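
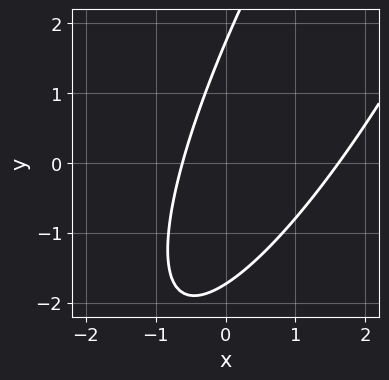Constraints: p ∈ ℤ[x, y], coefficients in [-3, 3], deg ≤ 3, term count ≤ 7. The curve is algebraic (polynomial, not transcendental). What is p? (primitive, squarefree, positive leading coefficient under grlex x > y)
1. Degree: a generic line meets the curve in up to 2 points, so deg p = 2.
2. Matching integer coefficients to the picture gives p.

3*x^2 - 3*x*y + y^2 - 3*x - 3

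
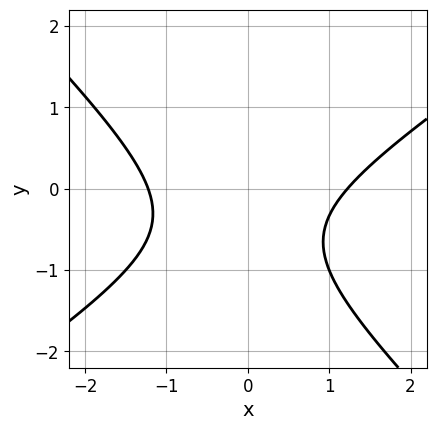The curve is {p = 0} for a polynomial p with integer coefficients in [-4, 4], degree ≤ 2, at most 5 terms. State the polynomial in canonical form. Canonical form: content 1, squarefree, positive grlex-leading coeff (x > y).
First, degree: no degree-1 curve has this shape, so deg p = 2.
Then, observable constraints: it misses every integer gridline on the y-axis.
Finally, matching integer coefficients to the picture gives p.

2*x^2 - x*y - 3*y^2 - 3*y - 3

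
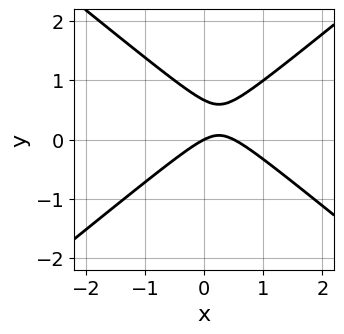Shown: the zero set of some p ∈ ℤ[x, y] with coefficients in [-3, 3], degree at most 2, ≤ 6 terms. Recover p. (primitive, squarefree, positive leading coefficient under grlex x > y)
2*x^2 - 3*y^2 - x + 2*y

(a) Degree: no degree-1 curve has this shape, so deg p = 2.
(b) Observable constraints: it crosses the y-axis at the gridline y = 0; one x-axis crossing is at x = 0.
(c) Together with the visible shape, these determine p as stated.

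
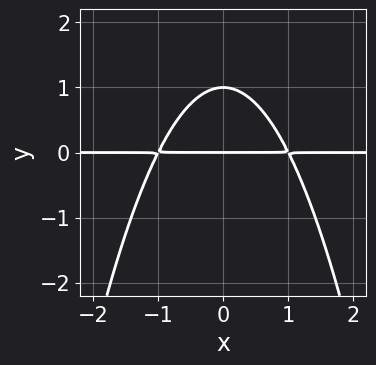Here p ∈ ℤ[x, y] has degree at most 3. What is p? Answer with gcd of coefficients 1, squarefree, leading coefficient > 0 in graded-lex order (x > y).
x^2*y + y^2 - y

1. deg p = 3. The shape is more complex than any degree-2 curve.
2. Symmetries: it's symmetric under x → −x, forcing even powers of x.
3. From the axis intercepts and sections: the y-axis gridline crossings are at y ∈ {0, 1}; every point of the x-axis in the box is on the curve.
4. Fitting integer coefficients to these (and the overall shape) gives p.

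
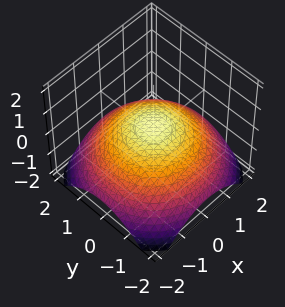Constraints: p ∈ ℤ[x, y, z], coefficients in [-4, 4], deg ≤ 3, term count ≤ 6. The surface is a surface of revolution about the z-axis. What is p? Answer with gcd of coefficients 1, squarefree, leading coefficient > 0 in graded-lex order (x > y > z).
The degree is 2 — the shape is more complex than any degree-1 surface.
By symmetry, the z-axis is an axis of rotation, so x and y enter only as x² + y².
Against the integer gridlines: among the integer gridlines, it crosses the x-axis at x ∈ {-1, 1}; a circular section at z = 0 has radius exactly 1; among the integer gridlines, it crosses the y-axis at y ∈ {-1, 1}.
Matching integer coefficients to the picture gives p.

x^2 + y^2 + 3*z - 1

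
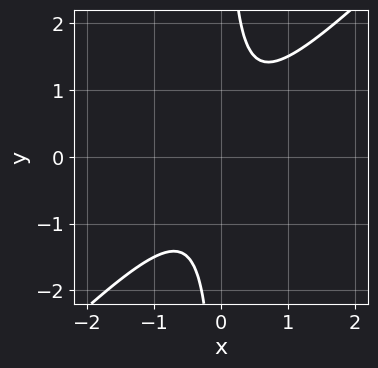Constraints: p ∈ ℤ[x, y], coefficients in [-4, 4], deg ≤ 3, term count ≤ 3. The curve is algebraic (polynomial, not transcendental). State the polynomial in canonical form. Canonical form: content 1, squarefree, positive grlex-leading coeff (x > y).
1. The degree is 2 — no degree-1 curve has this shape.
2. From the visible intercepts: the curve avoids every integer x-axis point in the box; the curve avoids every integer y-axis point in the box.
3. Putting this together gives p.

2*x^2 - 2*x*y + 1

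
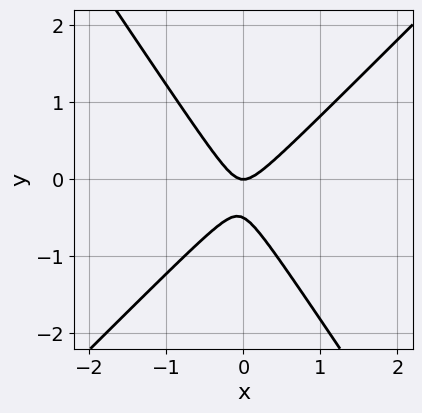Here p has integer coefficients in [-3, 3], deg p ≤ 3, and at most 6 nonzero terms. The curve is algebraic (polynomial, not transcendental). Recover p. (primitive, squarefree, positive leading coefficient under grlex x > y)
First, deg p = 2. A generic line meets the curve in up to 2 points.
Then, checking where it meets the axes: one y-axis crossing is at y = 0; it meets the x-axis at x = 0 (among the integer gridlines).
Finally, these observations pin down the coefficients.

3*x^2 - x*y - 2*y^2 - y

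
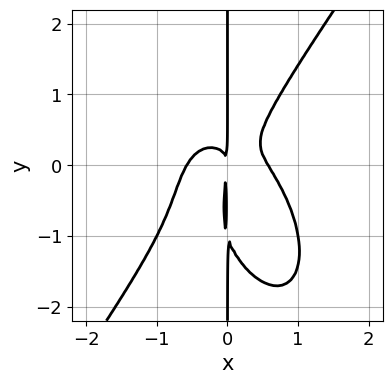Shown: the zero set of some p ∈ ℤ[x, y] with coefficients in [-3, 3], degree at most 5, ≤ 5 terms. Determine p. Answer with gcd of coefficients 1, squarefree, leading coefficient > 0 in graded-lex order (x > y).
The degree is 4 — a generic line meets the curve in up to 4 points.
Checking where it meets the axes: every point of the y-axis in the box is on the curve.
Solving for integer coefficients yields p as stated.

3*x^4 - x*y^3 + 2*x^2*y - x*y^2 - x^2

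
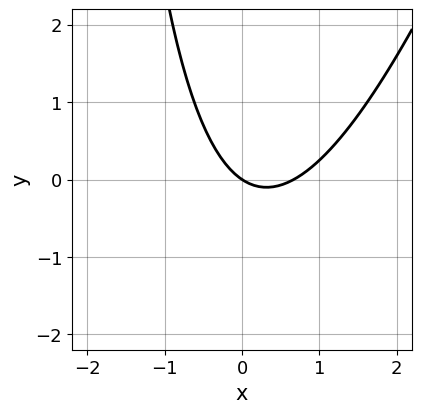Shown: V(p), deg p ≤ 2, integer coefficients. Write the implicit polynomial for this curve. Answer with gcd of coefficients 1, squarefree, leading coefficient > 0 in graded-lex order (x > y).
1. Degree: a generic line meets the curve in up to 2 points, so deg p = 2.
2. Observable constraints: it meets the y-axis at y = 0 (among the integer gridlines); it crosses the x-axis at the gridline x = 0.
3. Fitting integer coefficients to these (and the overall shape) gives p.

3*x^2 - x*y - 2*x - 3*y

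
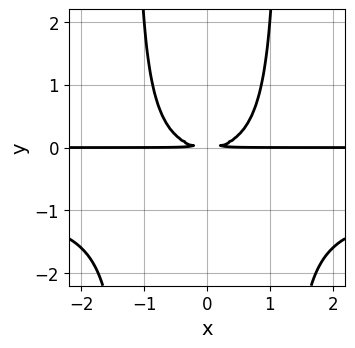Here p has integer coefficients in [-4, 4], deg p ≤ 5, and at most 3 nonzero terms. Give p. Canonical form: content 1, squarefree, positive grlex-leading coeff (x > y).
First, the degree is 4 — the shape is more complex than any degree-3 curve.
Then, symmetries: the x ↦ −x reflection is a symmetry, so x appears only in even powers.
Then, from the axis intercepts and sections: the visible x-axis segment lies entirely on the curve.
Finally, the integer polynomial consistent with all of this is the stated p.

2*x^2*y^2 + 2*x^2*y - 3*y^2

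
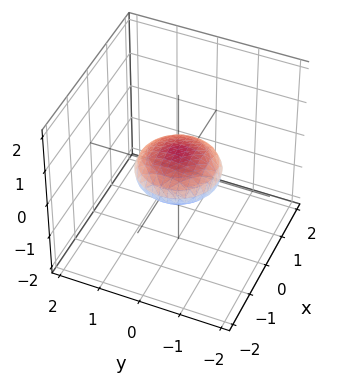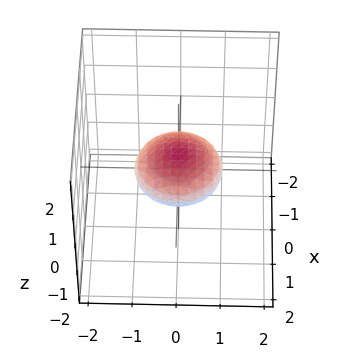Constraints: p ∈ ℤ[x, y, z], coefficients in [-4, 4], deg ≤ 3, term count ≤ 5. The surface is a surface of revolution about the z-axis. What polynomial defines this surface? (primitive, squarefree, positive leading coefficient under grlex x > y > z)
(a) Degree: a generic line meets the surface in up to 2 points, so deg p = 2.
(b) Symmetries: rotational symmetry about the z-axis ⇒ p depends on x, y only through x² + y².
(c) Observable constraints: among the integer gridlines, it crosses the y-axis at y ∈ {-1, 1}; a circular section at z = 0 has radius exactly 1; among the integer gridlines, it crosses the x-axis at x ∈ {-1, 1}.
(d) Solving for integer coefficients yields p as stated.

x^2 + y^2 + 3*z^2 - 1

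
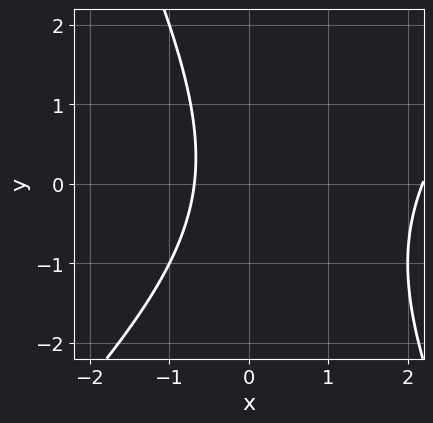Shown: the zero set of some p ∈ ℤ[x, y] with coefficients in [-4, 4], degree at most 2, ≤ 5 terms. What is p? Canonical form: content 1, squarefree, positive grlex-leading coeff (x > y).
The degree is 2 — the shape is more complex than any degree-1 curve.
Checking where it meets the axes: the curve avoids every integer y-axis point in the box.
These observations pin down the coefficients.

2*x^2 - x*y - y^2 - 3*x - 3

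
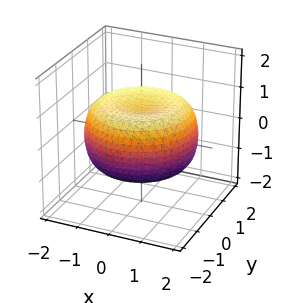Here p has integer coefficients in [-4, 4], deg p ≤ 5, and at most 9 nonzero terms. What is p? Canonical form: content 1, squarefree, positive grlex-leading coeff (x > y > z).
The degree is 4 — a generic line meets the surface in up to 4 points.
Symmetry: the z-axis is an axis of rotation, so x and y enter only as x² + y².
From the visible intercepts: a circular section at z = -1 has radius exactly 1.
Solving for integer coefficients yields p as stated.

x^4 + 2*x^2*y^2 + y^4 - 2*x^2 - 2*y^2 + 3*z^2 - 2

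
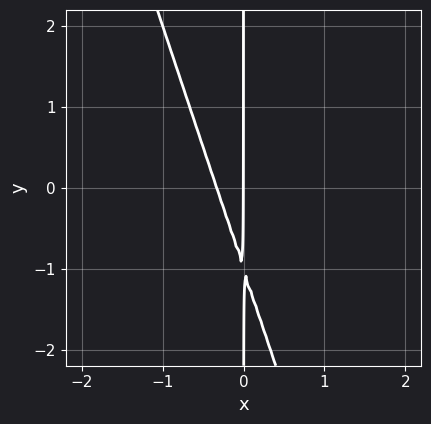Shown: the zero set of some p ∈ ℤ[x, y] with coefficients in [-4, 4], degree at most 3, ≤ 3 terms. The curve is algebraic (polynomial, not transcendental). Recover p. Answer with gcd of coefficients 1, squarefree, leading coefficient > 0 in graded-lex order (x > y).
(a) Degree: a generic line meets the curve in up to 2 points, so deg p = 2.
(b) Against the integer gridlines: every point of the y-axis in the box is on the curve; it meets the x-axis at x = 0 (among the integer gridlines).
(c) Together with the visible shape, these determine p as stated.

3*x^2 + x*y + x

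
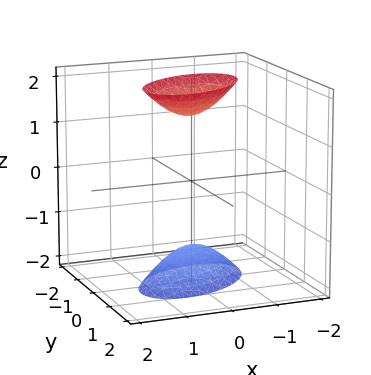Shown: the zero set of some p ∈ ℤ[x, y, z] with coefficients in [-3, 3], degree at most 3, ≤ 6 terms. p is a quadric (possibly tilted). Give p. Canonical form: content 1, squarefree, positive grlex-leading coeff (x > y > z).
First, I count 2 distinct pieces. They look like related sheets of one shape, so recover p as a whole.
Then, the degree is 2 — no degree-1 surface has this shape.
Next, from the axis intercepts and sections: the surface avoids every integer x-axis point in the box; no y-intercept at any integer in the box.
Finally, fitting integer coefficients to these (and the overall shape) gives p.

2*x^2 - 2*x*y + 3*y^2 - z^2 + 2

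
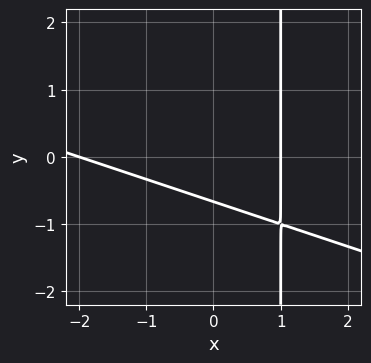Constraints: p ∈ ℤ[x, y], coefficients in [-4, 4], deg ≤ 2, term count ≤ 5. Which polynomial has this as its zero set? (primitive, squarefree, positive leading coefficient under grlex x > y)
x^2 + 3*x*y + x - 3*y - 2

1. Degree: the shape is more complex than any degree-1 curve, so deg p = 2.
2. Reading off the gridlines: among the integer gridlines, it crosses the x-axis at x ∈ {-2, 1}.
3. Putting this together gives p.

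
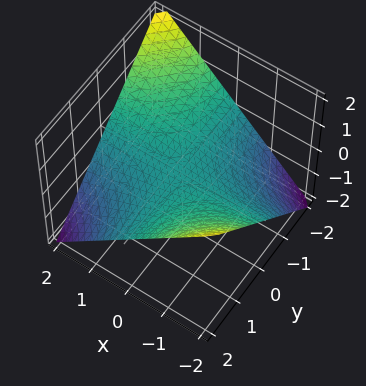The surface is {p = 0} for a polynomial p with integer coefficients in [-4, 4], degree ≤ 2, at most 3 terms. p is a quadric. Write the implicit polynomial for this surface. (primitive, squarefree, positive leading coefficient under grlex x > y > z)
x*y + 2*z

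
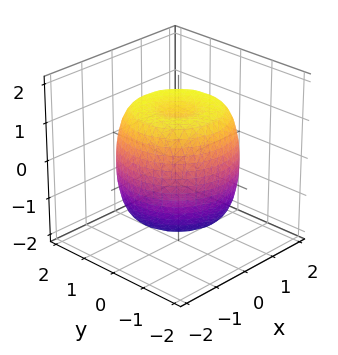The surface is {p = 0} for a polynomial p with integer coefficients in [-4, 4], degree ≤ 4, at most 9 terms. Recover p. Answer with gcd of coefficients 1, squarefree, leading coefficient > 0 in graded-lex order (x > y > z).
2*x^4 + 4*x^2*y^2 + 2*y^4 - 3*x^2 - 3*y^2 + 2*z^2 - 3

First, degree: the shape is more complex than any degree-3 surface, so deg p = 4.
Then, by symmetry, the surface is invariant under rotation about z: p = q(x² + y², z).
Next, reading off the gridlines: a circular section at z = 1 has radius between 1 and 2.
Finally, matching integer coefficients to the picture gives p.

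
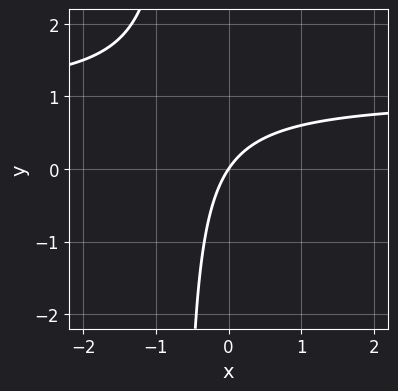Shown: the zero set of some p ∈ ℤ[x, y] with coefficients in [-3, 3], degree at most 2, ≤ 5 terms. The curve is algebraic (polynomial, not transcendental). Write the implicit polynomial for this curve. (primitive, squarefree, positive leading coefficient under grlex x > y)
The degree is 2 — no degree-1 curve has this shape.
Checking where it meets the axes: it crosses the x-axis at the gridline x = 0; it crosses the y-axis at the gridline y = 0.
The integer polynomial consistent with all of this is the stated p.

3*x*y - 3*x + 2*y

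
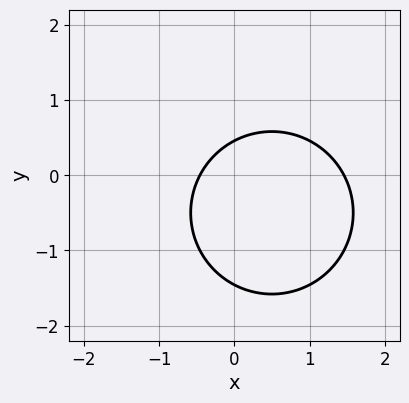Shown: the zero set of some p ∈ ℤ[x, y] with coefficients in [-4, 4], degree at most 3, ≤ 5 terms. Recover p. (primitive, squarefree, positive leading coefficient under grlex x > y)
1. deg p = 2.
2. Matching integer coefficients to the picture gives p.

3*x^2 + 3*y^2 - 3*x + 3*y - 2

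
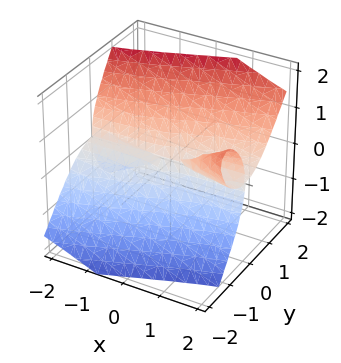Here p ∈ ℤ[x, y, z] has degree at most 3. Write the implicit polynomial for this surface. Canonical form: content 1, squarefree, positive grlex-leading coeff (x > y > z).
3*x*y*z - 3*y^3 + 2*z^3

First, there are 3 components. They look like related sheets of one shape, so recover p as a whole.
Next, deg p = 3. No degree-2 surface has this shape.
Then, checking where it meets the axes: it crosses the z-axis at the gridline z = 0; one y-axis crossing is at y = 0; the visible x-axis segment lies entirely on the surface.
Finally, solving for integer coefficients yields p as stated.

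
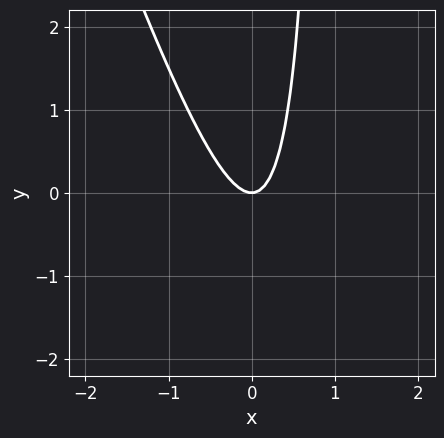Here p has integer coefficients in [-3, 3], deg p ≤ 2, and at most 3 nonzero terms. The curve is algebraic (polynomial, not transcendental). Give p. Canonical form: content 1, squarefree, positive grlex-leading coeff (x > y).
Degree: a generic line meets the curve in up to 2 points, so deg p = 2.
From the visible intercepts: it meets the y-axis at y = 0 (among the integer gridlines); one x-axis crossing is at x = 0.
Together with the visible shape, these determine p as stated.

3*x^2 + x*y - y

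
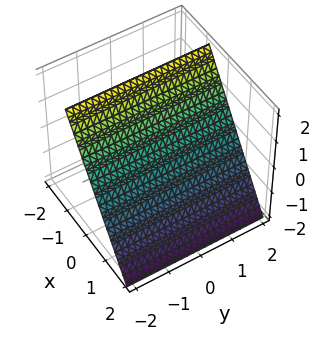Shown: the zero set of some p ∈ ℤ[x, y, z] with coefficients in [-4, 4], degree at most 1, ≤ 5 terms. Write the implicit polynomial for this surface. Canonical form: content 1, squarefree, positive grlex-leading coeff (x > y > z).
1. The degree is 1 — every cross-section is a straight line — this is a plane.
2. Against the integer gridlines: it misses every integer gridline on the y-axis; it crosses the z-axis at the gridline z = 1.
3. Matching integer coefficients to the picture gives p.

3*x + 2*z - 2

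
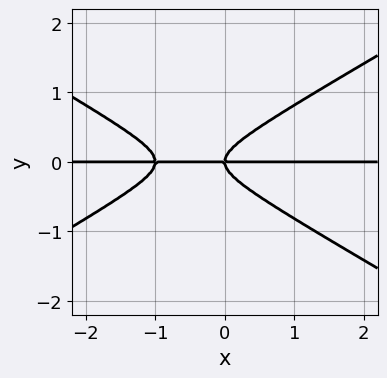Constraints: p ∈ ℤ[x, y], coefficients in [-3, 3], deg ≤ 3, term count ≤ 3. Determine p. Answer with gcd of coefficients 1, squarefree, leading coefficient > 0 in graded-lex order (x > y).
x^2*y - 3*y^3 + x*y

The degree is 3 — the shape is more complex than any degree-2 curve.
Against the integer gridlines: one y-axis crossing is at y = 0; the visible x-axis segment lies entirely on the curve.
Fitting integer coefficients to these (and the overall shape) gives p.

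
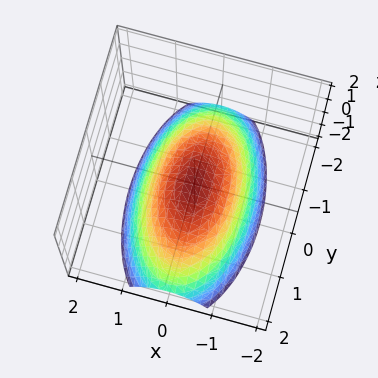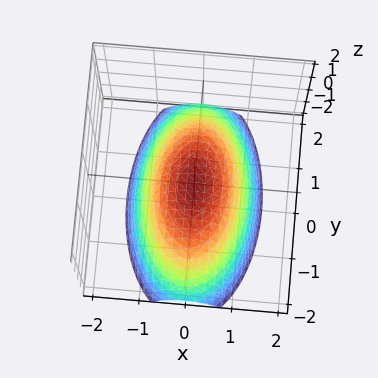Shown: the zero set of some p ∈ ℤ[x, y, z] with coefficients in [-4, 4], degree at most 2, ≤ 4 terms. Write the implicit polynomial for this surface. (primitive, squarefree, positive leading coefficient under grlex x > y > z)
3*x^2 + y^2 + 3*z

(a) Degree: a single bowl opening along one axis; a quadric, so deg p = 2.
(b) Symmetries: mirror symmetry x ↦ −x ⇒ only even powers of x; it's symmetric under y → −y, forcing even powers of y.
(c) Against the integer gridlines: it crosses the y-axis at the gridline y = 0; one z-axis crossing is at z = 0.
(d) These observations pin down the coefficients.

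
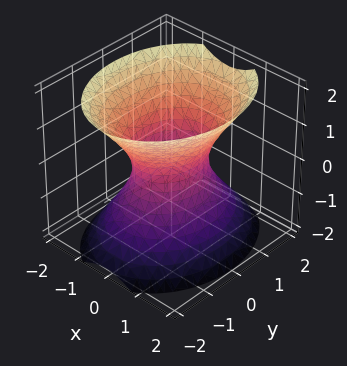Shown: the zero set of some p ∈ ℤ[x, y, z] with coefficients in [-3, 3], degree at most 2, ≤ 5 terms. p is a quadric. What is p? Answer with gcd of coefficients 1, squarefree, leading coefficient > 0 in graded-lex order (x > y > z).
1. deg p = 2. One connected sheet with a waist; a quadric.
2. Symmetries: it's symmetric under x → −x, forcing even powers of x; mirror symmetry y ↦ −y ⇒ only even powers of y; mirror symmetry z ↦ −z ⇒ only even powers of z.
3. Observable constraints: among the integer gridlines, it crosses the y-axis at y ∈ {-1, 1}; the surface avoids every integer z-axis point in the box.
4. Solving for integer coefficients yields p as stated.

3*x^2 + 2*y^2 - 2*z^2 - 2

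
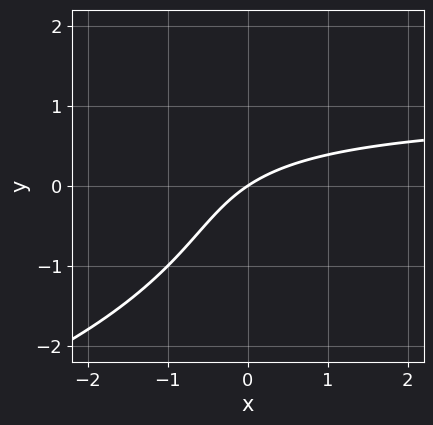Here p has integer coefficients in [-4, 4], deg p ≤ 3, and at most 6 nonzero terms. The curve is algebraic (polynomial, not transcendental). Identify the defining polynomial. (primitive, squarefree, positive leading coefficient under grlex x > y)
y^3 + 2*x*y - 2*x + 3*y

1. deg p = 3.
2. From the axis intercepts and sections: it meets the x-axis at x = 0 (among the integer gridlines); one y-axis crossing is at y = 0.
3. Fitting integer coefficients to these (and the overall shape) gives p.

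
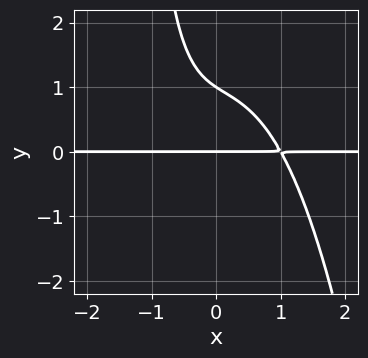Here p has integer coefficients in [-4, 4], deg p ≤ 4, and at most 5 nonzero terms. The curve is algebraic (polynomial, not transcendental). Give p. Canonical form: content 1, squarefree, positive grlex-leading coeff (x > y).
Degree: the shape is more complex than any degree-3 curve, so deg p = 4.
Observable constraints: the visible x-axis segment lies entirely on the curve; the y-axis gridline crossings are at y ∈ {0, 1}.
These observations pin down the coefficients.

3*x^3*y + 2*x*y^2 + 3*y^2 - 3*y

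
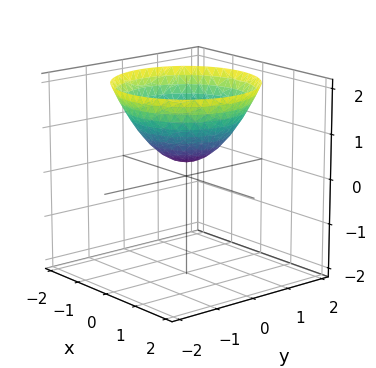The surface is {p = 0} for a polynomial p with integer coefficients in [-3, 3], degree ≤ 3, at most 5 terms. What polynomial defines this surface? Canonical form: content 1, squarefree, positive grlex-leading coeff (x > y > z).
(a) Degree: no degree-1 surface has this shape, so deg p = 2.
(b) By symmetry, the z-axis is an axis of rotation, so x and y enter only as x² + y².
(c) Observable constraints: a circular section at z = 1 has radius exactly 1; the surface avoids every integer y-axis point in the box.
(d) These observations pin down the coefficients.

2*x^2 + 2*y^2 - 3*z + 1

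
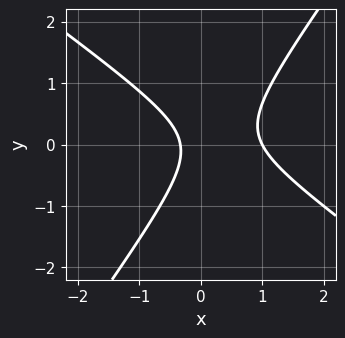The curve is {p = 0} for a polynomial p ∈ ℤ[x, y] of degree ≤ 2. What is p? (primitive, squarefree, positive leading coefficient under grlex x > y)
Degree: a generic line meets the curve in up to 2 points, so deg p = 2.
From the axis intercepts and sections: it misses every integer gridline on the y-axis; it crosses the x-axis at the gridline x = 1.
The integer polynomial consistent with all of this is the stated p.

3*x^2 + 2*x*y - 3*y^2 - 2*x - 1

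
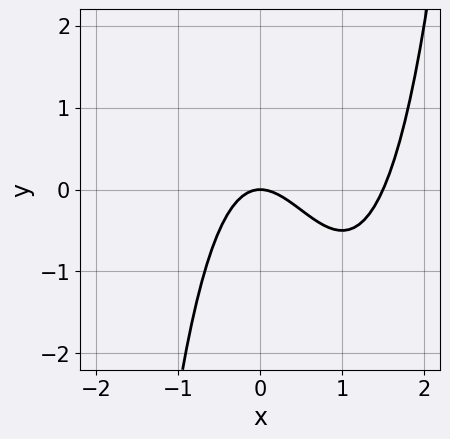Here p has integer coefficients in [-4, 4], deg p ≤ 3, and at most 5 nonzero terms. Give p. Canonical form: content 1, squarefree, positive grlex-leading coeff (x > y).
2*x^3 - 3*x^2 - 2*y

(a) Degree: a generic line meets the curve in up to 3 points, so deg p = 3.
(b) From the axis intercepts and sections: it crosses the y-axis at the gridline y = 0; it crosses the x-axis at the gridline x = 0.
(c) Putting this together gives p.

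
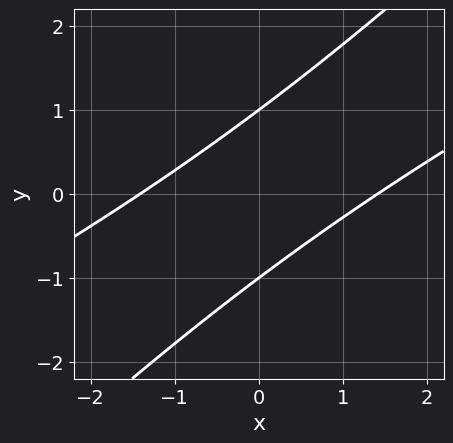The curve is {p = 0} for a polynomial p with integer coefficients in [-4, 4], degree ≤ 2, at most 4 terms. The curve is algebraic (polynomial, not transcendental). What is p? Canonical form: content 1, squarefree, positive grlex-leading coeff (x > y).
(a) The degree is 2 — a generic line meets the curve in up to 2 points.
(b) Checking where it meets the axes: the y-axis gridline crossings are at y ∈ {-1, 1}.
(c) Together with the visible shape, these determine p as stated.

x^2 - 3*x*y + 2*y^2 - 2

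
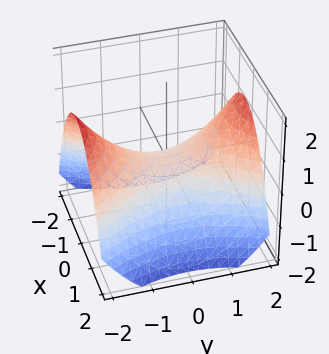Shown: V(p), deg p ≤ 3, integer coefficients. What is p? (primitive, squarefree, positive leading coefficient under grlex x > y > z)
(a) Degree: a saddle surface; a quadric, so deg p = 2.
(b) Symmetries: it's symmetric under y → −y, forcing even powers of y; it's symmetric under x → −x, forcing even powers of x.
(c) Observable constraints: one z-axis crossing is at z = 0; one x-axis crossing is at x = 0.
(d) Assembling these constraints gives the stated polynomial.

2*x^2 - y^2 + 3*z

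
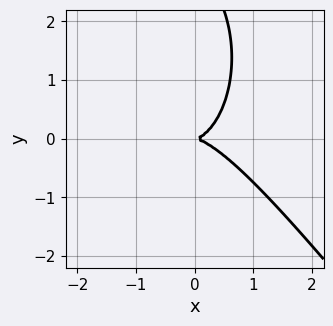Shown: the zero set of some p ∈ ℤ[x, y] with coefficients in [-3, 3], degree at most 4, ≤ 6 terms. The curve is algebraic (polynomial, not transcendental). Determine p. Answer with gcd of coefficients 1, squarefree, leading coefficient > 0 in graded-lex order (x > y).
First, deg p = 3.
Next, reading off the gridlines: it meets the x-axis at x = 0 (among the integer gridlines); it crosses the y-axis at the gridline y = 0.
Finally, putting this together gives p.

3*x^3 + 2*x^2*y + x*y^2 + y^3 - 3*y^2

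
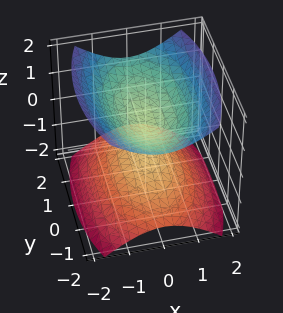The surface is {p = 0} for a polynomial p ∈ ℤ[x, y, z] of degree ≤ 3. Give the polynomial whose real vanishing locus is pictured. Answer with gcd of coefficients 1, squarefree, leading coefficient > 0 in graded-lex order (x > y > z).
3*x^2 + y^2 - 3*z^2 + 1

First, the picture has 2 separate pieces. Treating them together as one polynomial.
Next, the degree is 2 — two separate bowl-shaped sheets opening away from each other; a quadric.
Then, symmetries: mirror symmetry y ↦ −y ⇒ only even powers of y; mirror symmetry x ↦ −x ⇒ only even powers of x; it's symmetric under z → −z, forcing even powers of z.
Next, from the visible intercepts: the surface avoids every integer y-axis point in the box; no x-intercept at any integer in the box.
Finally, together with the visible shape, these determine p as stated.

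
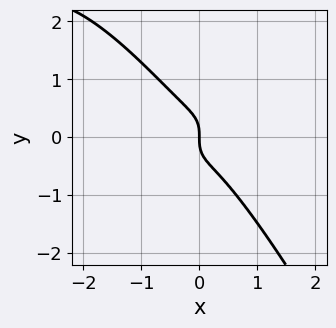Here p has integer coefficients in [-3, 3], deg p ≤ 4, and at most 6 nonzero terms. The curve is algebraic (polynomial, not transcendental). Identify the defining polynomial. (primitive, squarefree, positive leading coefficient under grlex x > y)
(a) The degree is 4 — the shape is more complex than any degree-3 curve.
(b) Against the integer gridlines: one x-axis crossing is at x = 0; it crosses the y-axis at the gridline y = 0.
(c) Together with the visible shape, these determine p as stated.

x^4 + 3*x^3 - x^2*y + 2*y^3 + x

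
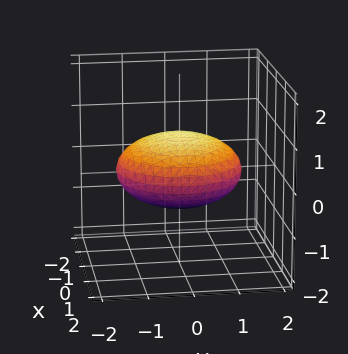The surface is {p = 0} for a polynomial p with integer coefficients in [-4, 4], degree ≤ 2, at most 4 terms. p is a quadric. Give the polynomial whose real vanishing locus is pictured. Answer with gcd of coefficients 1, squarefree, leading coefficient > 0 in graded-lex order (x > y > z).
Degree: a closed, bounded, convex surface; a quadric, so deg p = 2.
Symmetry: the surface is invariant under rotation about z: p = q(x² + y², z); it's symmetric under z → −z, forcing even powers of z.
From the visible intercepts: a circular section at z = 0 has radius between 1 and 2.
Matching integer coefficients to the picture gives p.

x^2 + y^2 + 3*z^2 - 2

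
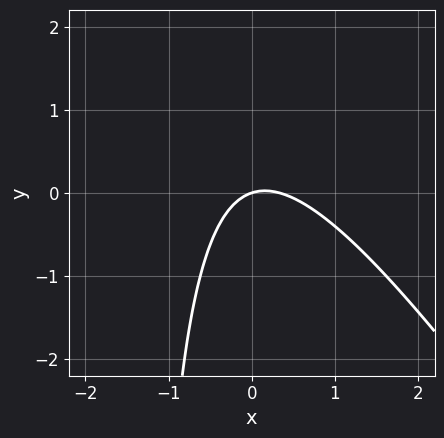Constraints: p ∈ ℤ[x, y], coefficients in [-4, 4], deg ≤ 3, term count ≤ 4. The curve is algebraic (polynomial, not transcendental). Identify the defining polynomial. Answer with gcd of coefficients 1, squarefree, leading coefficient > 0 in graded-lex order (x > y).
3*x^2 + 2*x*y - x + 3*y

(a) deg p = 2.
(b) Against the integer gridlines: one y-axis crossing is at y = 0; one x-axis crossing is at x = 0.
(c) These observations pin down the coefficients.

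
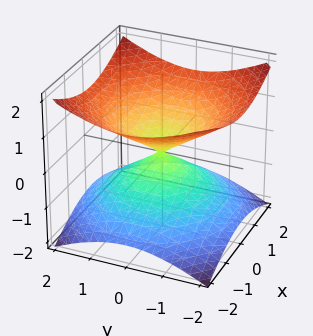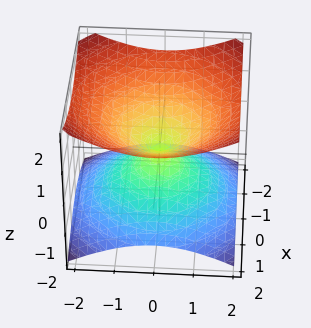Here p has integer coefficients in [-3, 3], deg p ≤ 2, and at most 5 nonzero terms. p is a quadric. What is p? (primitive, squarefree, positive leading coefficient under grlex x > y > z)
1. deg p = 2.
2. Symmetries: mirror symmetry z ↦ −z ⇒ only even powers of z; rotational symmetry about the z-axis ⇒ p depends on x, y only through x² + y².
3. Observable constraints: a circular section at z = 1 has radius between 1 and 2; one y-axis crossing is at y = 0; one z-axis crossing is at z = 0.
4. Together with the visible shape, these determine p as stated.

x^2 + y^2 - 2*z^2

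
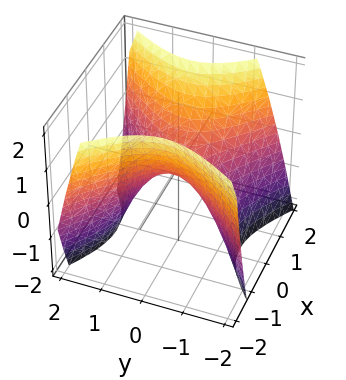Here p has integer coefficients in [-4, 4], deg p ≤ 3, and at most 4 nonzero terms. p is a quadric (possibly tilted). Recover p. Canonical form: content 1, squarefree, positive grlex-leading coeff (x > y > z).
First, deg p = 2. A generic line meets the surface in up to 2 points.
Next, reading off the gridlines: one z-axis crossing is at z = 0; one y-axis crossing is at y = 0; it crosses the x-axis at the gridline x = 0.
Finally, matching integer coefficients to the picture gives p.

3*x^2 + x*y - 3*y^2 - 3*z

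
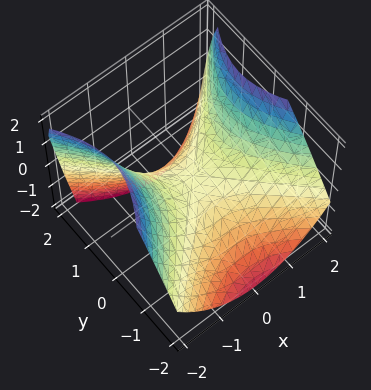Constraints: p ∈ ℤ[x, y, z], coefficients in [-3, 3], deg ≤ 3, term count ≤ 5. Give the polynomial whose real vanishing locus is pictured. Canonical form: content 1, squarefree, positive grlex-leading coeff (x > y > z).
First, the degree is 2 — the shape is more complex than any degree-1 surface.
Next, observable constraints: one z-axis crossing is at z = 0; it meets the y-axis at y = 0 (among the integer gridlines); one x-axis crossing is at x = 0.
Finally, putting this together gives p.

2*x^2 - 2*y^2 + y*z - 3*z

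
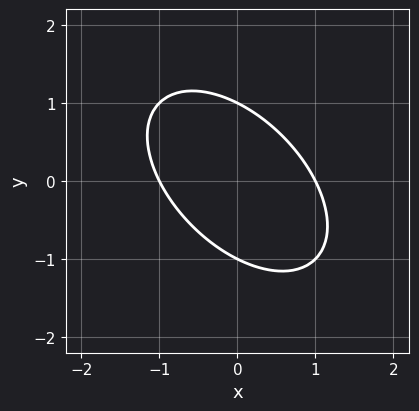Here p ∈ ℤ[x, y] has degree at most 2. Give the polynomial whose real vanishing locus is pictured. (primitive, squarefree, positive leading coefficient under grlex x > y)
The degree is 2 — no degree-1 curve has this shape.
Against the integer gridlines: among the integer gridlines, it crosses the y-axis at y ∈ {-1, 1}; the x-axis gridline crossings are at x ∈ {-1, 1}.
Matching integer coefficients to the picture gives p.

x^2 + x*y + y^2 - 1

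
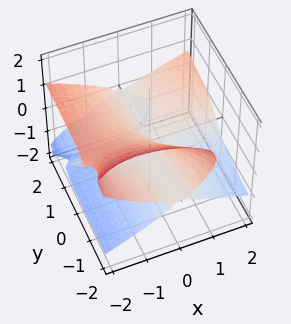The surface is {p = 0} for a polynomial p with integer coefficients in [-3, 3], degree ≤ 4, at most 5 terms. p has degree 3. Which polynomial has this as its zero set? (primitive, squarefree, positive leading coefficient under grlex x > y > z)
1. Degree: a generic line meets the surface in up to 3 points, so deg p = 3.
2. Reading off the gridlines: one z-axis crossing is at z = 0; the visible y-axis segment lies entirely on the surface.
3. The integer polynomial consistent with all of this is the stated p.

x^2*y - 3*y*z^2 - 3*z^3 - 2*x*z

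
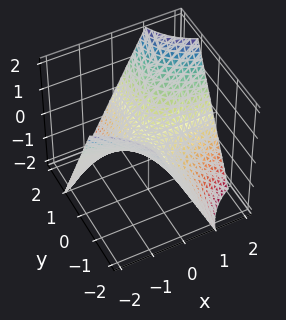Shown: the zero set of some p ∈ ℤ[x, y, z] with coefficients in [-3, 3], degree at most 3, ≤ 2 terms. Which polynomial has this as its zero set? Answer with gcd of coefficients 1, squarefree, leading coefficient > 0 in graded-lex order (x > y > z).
x*y - z

(a) The degree is 2 — a saddle surface; a quadric.
(b) From the axis intercepts and sections: every point of the y-axis in the box is on the surface; every point of the x-axis in the box is on the surface; one z-axis crossing is at z = 0.
(c) Assembling these constraints gives the stated polynomial.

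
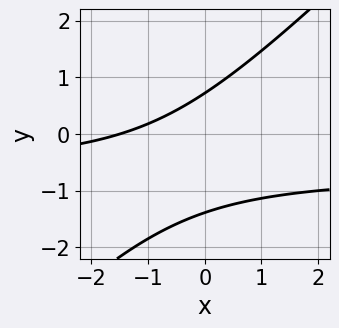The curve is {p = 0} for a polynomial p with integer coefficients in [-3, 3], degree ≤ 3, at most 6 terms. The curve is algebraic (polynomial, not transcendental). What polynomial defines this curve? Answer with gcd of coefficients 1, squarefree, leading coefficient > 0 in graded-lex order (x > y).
1. deg p = 2.
2. Matching integer coefficients to the picture gives p.

3*x*y - 3*y^2 + 2*x - 2*y + 3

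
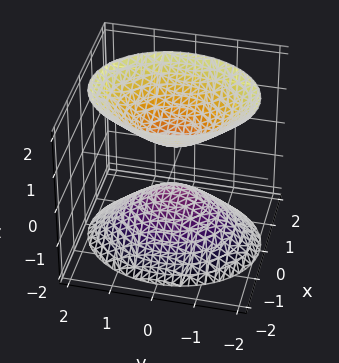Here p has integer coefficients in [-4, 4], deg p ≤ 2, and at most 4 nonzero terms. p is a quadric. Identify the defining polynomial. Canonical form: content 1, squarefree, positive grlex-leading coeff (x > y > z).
3*x^2 + 2*y^2 - 2*z^2 + 1

The picture has 2 separate pieces.
Degree: two sheets facing apart; a quadric, so deg p = 2.
Symmetries: the y ↦ −y reflection is a symmetry, so y appears only in even powers; it's symmetric under z → −z, forcing even powers of z; it's symmetric under x → −x, forcing even powers of x.
Reading off the gridlines: the surface avoids every integer x-axis point in the box; it misses every integer gridline on the y-axis.
Fitting integer coefficients to these (and the overall shape) gives p.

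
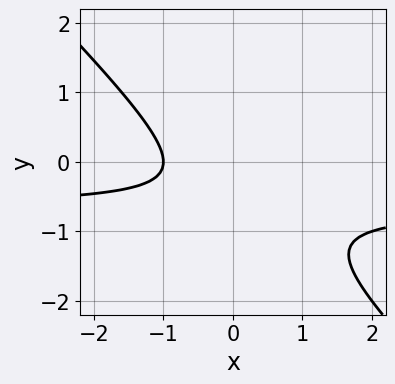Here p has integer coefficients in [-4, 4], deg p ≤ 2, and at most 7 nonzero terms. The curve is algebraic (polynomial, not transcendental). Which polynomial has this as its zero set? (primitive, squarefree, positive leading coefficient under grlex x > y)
3*x*y + 3*y^2 + 2*x + 3*y + 2

1. deg p = 2. No degree-1 curve has this shape.
2. Checking where it meets the axes: it crosses the x-axis at the gridline x = -1; the curve avoids every integer y-axis point in the box.
3. Together with the visible shape, these determine p as stated.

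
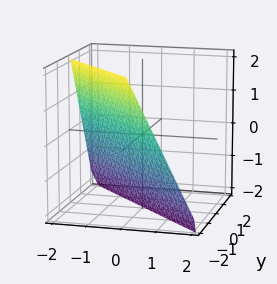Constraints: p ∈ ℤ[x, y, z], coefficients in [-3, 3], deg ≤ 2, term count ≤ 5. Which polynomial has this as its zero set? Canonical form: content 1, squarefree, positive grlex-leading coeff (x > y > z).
2*x + 2*y + z + 2

1. The degree is 1 — every cross-section is a straight line — this is a plane.
2. Reading off the gridlines: it crosses the x-axis at the gridline x = -1; it crosses the y-axis at the gridline y = -1; it meets the z-axis at z = -2 (among the integer gridlines).
3. Putting this together gives p.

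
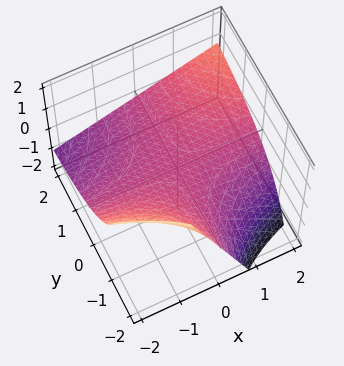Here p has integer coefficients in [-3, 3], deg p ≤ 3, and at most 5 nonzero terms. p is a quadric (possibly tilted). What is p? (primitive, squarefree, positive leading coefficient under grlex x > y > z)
x*y - y*z - 3*z

First, deg p = 2. No degree-1 surface has this shape.
Next, observable constraints: the visible y-axis segment lies entirely on the surface; the visible x-axis segment lies entirely on the surface; it crosses the z-axis at the gridline z = 0.
Finally, fitting integer coefficients to these (and the overall shape) gives p.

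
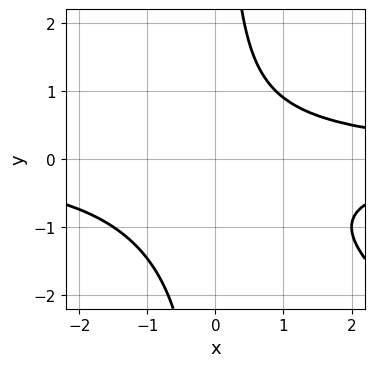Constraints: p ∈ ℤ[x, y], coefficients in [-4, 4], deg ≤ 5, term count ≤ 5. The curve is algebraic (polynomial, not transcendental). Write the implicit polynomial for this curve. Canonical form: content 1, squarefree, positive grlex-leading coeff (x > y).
Degree: the shape is more complex than any degree-3 curve, so deg p = 4.
Checking where it meets the axes: it misses every integer gridline on the y-axis; the curve avoids every integer x-axis point in the box.
Assembling these constraints gives the stated polynomial.

2*x^2*y^2 + 3*x*y^3 + 2*x*y^2 - 3*y^2 - 3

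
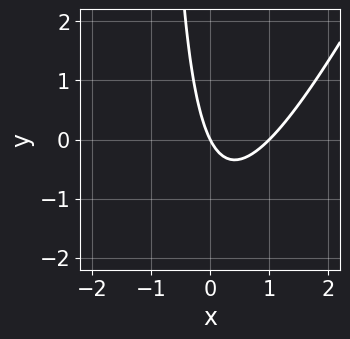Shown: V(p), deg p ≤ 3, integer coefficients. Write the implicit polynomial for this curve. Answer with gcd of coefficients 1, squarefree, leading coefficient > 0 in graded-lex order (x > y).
2*x^2 - x*y - 2*x - y

1. The degree is 2 — a generic line meets the curve in up to 2 points.
2. Reading off the gridlines: it crosses the y-axis at the gridline y = 0; the x-axis gridline crossings are at x ∈ {0, 1}.
3. Assembling these constraints gives the stated polynomial.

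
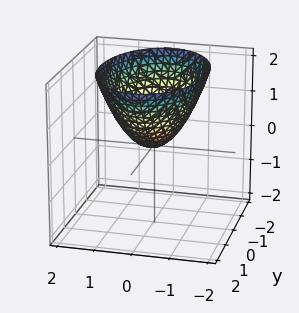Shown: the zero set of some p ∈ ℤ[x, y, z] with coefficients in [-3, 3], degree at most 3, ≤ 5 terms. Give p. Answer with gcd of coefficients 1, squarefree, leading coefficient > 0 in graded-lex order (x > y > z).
2*x^2 + y^2 - 2*z

First, deg p = 2. A paraboloid; a quadric.
Then, symmetries: the y ↦ −y reflection is a symmetry, so y appears only in even powers; it's symmetric under x → −x, forcing even powers of x.
Next, checking where it meets the axes: one z-axis crossing is at z = 0; it crosses the x-axis at the gridline x = 0; one y-axis crossing is at y = 0.
Finally, the integer polynomial consistent with all of this is the stated p.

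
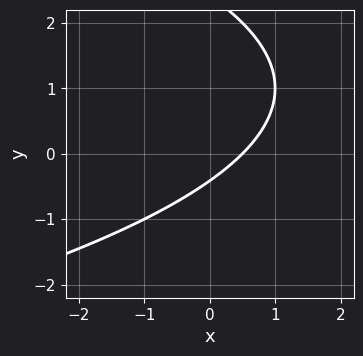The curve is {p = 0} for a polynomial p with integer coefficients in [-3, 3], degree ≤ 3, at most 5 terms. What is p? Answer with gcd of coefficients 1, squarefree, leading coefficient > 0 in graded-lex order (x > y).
(a) The degree is 2 — the shape is more complex than any degree-1 curve.
(b) Matching integer coefficients to the picture gives p.

y^2 + 2*x - 2*y - 1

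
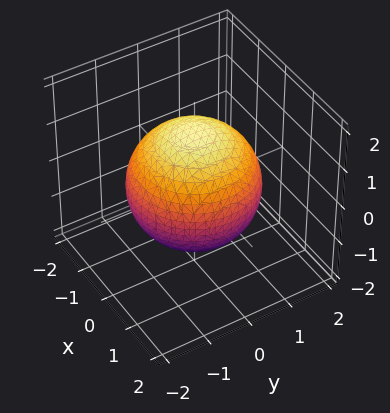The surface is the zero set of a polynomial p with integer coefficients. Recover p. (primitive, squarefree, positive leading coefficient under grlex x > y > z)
(a) The degree is 2 — a generic line meets the surface in up to 2 points.
(b) By symmetry, the surface is invariant under rotation about z: p = q(x² + y², z).
(c) Against the integer gridlines: a circular section at z = 1 has radius exactly 1.
(d) Matching integer coefficients to the picture gives p.

x^2 + y^2 + z^2 - 2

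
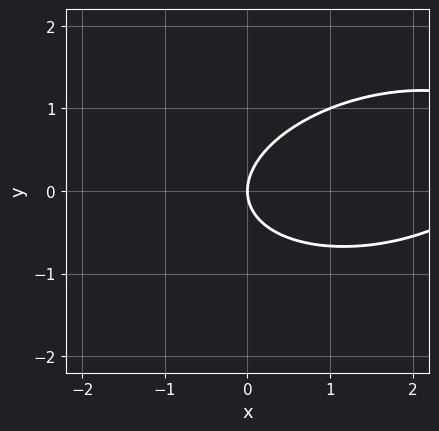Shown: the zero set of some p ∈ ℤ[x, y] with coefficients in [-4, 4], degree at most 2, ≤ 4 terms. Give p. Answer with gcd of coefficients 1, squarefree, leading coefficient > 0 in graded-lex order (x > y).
(a) The degree is 2 — the shape is more complex than any degree-1 curve.
(b) Reading off the gridlines: it crosses the y-axis at the gridline y = 0; one x-axis crossing is at x = 0.
(c) These observations pin down the coefficients.

x^2 - x*y + 3*y^2 - 3*x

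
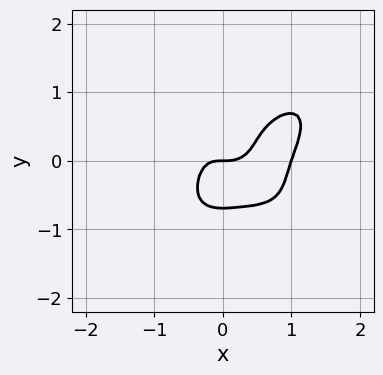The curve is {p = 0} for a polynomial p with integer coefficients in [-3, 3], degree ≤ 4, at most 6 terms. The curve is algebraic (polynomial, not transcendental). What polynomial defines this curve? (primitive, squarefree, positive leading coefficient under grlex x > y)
1. deg p = 4. No degree-3 curve has this shape.
2. Observable constraints: among the integer gridlines, it crosses the x-axis at x ∈ {0, 1}; it crosses the y-axis at the gridline y = 0.
3. The integer polynomial consistent with all of this is the stated p.

3*x^4 + 3*y^4 - 3*x^3 - 2*x^2*y + y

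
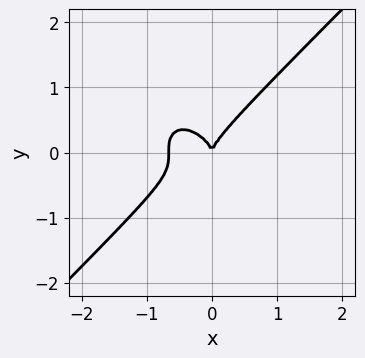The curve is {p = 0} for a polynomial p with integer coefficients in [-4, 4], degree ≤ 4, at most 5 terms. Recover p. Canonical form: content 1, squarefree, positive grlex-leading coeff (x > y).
3*x^3 - 3*y^3 + 2*x^2

deg p = 3. The shape is more complex than any degree-2 curve.
Checking where it meets the axes: one x-axis crossing is at x = 0; one y-axis crossing is at y = 0.
Matching integer coefficients to the picture gives p.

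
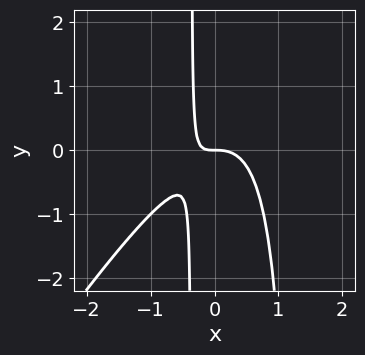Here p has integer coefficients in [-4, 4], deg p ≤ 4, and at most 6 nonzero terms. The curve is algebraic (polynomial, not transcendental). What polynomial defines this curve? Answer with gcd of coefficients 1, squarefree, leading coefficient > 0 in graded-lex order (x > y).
(a) Degree: the shape is more complex than any degree-2 curve, so deg p = 3.
(b) Against the integer gridlines: it crosses the x-axis at the gridline x = 0; it crosses the y-axis at the gridline y = 0.
(c) Together with the visible shape, these determine p as stated.

3*x^3 - 2*x^2*y + 2*x*y + y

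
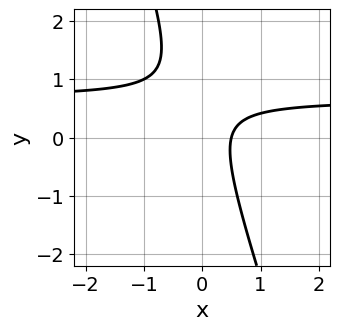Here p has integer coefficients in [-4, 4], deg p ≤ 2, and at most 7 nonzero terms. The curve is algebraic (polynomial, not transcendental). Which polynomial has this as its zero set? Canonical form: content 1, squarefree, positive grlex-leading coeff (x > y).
3*x*y + y^2 - 2*x - y + 1

First, the degree is 2 — a generic line meets the curve in up to 2 points.
Next, checking where it meets the axes: it misses every integer gridline on the y-axis.
Finally, the integer polynomial consistent with all of this is the stated p.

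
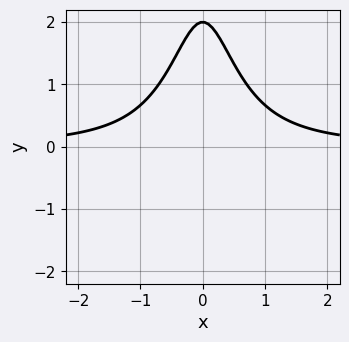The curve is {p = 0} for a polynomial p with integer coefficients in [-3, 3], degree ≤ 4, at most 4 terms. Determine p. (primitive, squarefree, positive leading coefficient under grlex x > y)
2*x^2*y + y - 2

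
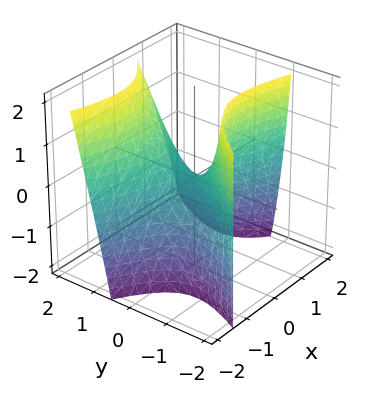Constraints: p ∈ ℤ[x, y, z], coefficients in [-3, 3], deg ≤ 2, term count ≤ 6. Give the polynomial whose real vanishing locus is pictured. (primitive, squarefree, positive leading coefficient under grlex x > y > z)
2*x^2 + 3*x*y - 3*y^2 + y*z + 2*z

(a) The degree is 2 — a generic line meets the surface in up to 2 points.
(b) Checking where it meets the axes: it crosses the x-axis at the gridline x = 0; it meets the z-axis at z = 0 (among the integer gridlines); one y-axis crossing is at y = 0.
(c) Assembling these constraints gives the stated polynomial.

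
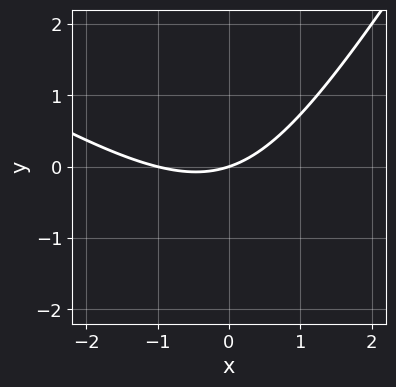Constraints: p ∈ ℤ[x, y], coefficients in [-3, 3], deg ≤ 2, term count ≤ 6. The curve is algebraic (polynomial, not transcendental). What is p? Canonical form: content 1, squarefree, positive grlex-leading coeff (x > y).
First, the degree is 2 — a generic line meets the curve in up to 2 points.
Then, observable constraints: it meets the y-axis at y = 0 (among the integer gridlines); the x-axis gridline crossings are at x ∈ {-1, 0}.
Finally, together with the visible shape, these determine p as stated.

x^2 + x*y - y^2 + x - 3*y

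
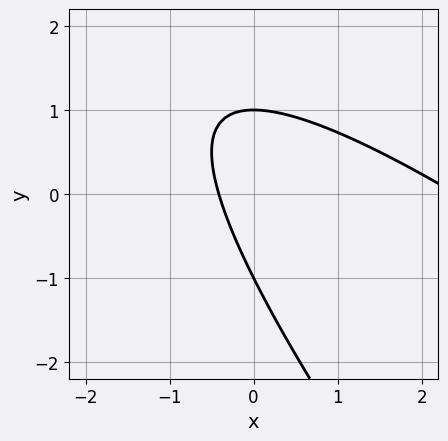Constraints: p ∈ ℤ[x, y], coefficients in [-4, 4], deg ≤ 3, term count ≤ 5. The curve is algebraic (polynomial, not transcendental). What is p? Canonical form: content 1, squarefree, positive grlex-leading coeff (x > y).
x^2 + 2*x*y + y^2 - 2*x - 1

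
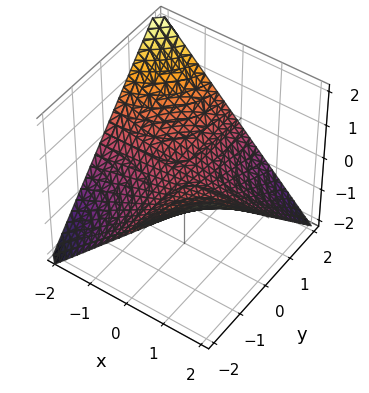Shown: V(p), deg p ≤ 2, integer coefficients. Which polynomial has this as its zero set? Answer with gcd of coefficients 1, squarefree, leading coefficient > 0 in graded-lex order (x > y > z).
x*y + 2*z

First, deg p = 2. A hyperbolic paraboloid; a quadric.
Next, observable constraints: one z-axis crossing is at z = 0; the visible y-axis segment lies entirely on the surface; the visible x-axis segment lies entirely on the surface.
Finally, assembling these constraints gives the stated polynomial.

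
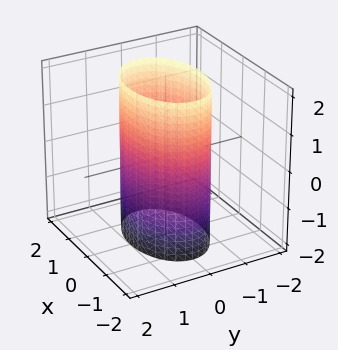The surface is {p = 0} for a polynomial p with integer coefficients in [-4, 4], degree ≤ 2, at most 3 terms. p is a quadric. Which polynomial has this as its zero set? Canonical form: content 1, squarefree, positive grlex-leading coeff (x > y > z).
x^2 + 2*y^2 - 2

Degree: a cylinder; a quadric, so deg p = 2.
Symmetries: mirror symmetry z ↦ −z ⇒ only even powers of z; the y ↦ −y reflection is a symmetry, so y appears only in even powers; the x ↦ −x reflection is a symmetry, so x appears only in even powers.
From the axis intercepts and sections: the y-axis gridline crossings are at y ∈ {-1, 1}; no z-intercept at any integer in the box.
Fitting integer coefficients to these (and the overall shape) gives p.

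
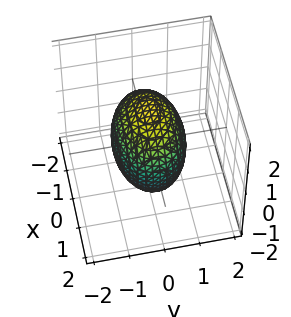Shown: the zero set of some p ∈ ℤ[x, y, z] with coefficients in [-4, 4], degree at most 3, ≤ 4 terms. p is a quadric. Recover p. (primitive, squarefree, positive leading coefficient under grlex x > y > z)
Degree: bounded and convex; a quadric, so deg p = 2.
Symmetries: the z ↦ −z reflection is a symmetry, so z appears only in even powers; mirror symmetry x ↦ −x ⇒ only even powers of x; the y ↦ −y reflection is a symmetry, so y appears only in even powers.
Checking where it meets the axes: among the integer gridlines, it crosses the y-axis at y ∈ {-1, 1}.
Assembling these constraints gives the stated polynomial.

x^2 + 2*y^2 + z^2 - 2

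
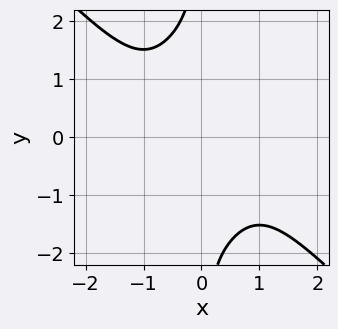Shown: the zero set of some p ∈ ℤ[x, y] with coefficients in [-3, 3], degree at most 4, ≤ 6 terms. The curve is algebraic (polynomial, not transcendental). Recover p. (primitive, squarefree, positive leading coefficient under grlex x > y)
Degree: the shape is more complex than any degree-3 curve, so deg p = 4.
Checking where it meets the axes: no y-intercept at any integer in the box; the curve avoids every integer x-axis point in the box.
Fitting integer coefficients to these (and the overall shape) gives p.

2*x^4 + x^3*y + x*y^3 + 3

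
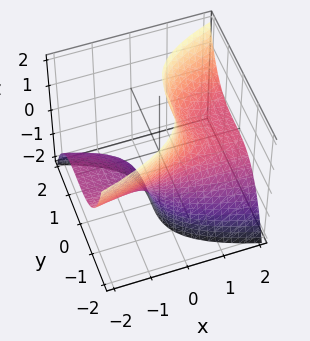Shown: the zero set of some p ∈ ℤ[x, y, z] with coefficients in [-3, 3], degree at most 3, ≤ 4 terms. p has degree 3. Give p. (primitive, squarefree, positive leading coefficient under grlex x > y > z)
y^3 - 2*x*z + 1

Degree: a generic line meets the surface in up to 3 points, so deg p = 3.
Against the integer gridlines: no z-intercept at any integer in the box; it crosses the y-axis at the gridline y = -1.
Together with the visible shape, these determine p as stated.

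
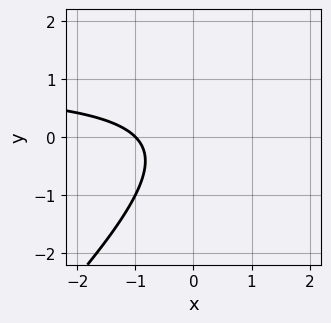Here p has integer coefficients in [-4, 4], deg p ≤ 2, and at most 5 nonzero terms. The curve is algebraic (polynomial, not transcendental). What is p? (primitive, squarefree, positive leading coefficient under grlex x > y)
1. The degree is 2 — the shape is more complex than any degree-1 curve.
2. Checking where it meets the axes: it crosses the x-axis at the gridline x = -1; it misses every integer gridline on the y-axis.
3. The integer polynomial consistent with all of this is the stated p.

x*y - y^2 - x - 1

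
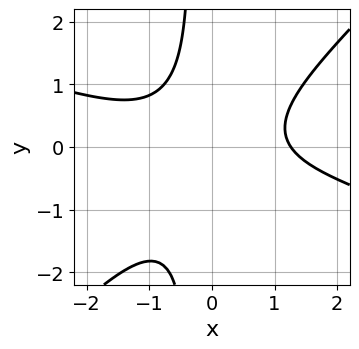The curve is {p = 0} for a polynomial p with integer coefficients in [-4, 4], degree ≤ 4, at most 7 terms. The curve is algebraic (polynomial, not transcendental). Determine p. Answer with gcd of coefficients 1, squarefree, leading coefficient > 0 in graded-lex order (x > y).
x^3 + 2*x^2*y - 3*x*y^2 - y^2 - 2

(a) The degree is 3 — the shape is more complex than any degree-2 curve.
(b) From the visible intercepts: it misses every integer gridline on the y-axis.
(c) Assembling these constraints gives the stated polynomial.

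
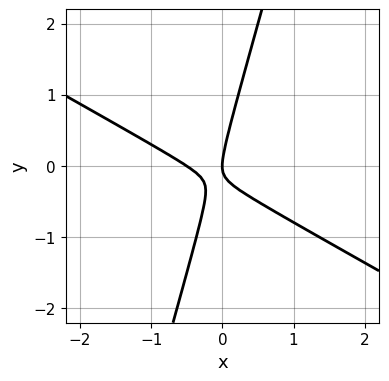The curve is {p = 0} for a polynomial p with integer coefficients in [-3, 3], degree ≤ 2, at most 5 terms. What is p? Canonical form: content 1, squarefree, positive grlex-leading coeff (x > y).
deg p = 2.
From the visible intercepts: one x-axis crossing is at x = 0; it crosses the y-axis at the gridline y = 0.
Together with the visible shape, these determine p as stated.

2*x^2 + 3*x*y - y^2 + x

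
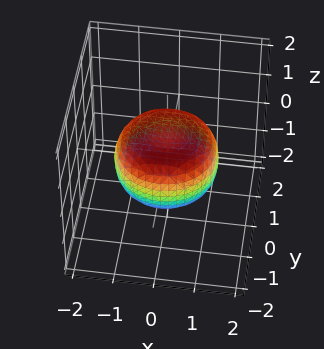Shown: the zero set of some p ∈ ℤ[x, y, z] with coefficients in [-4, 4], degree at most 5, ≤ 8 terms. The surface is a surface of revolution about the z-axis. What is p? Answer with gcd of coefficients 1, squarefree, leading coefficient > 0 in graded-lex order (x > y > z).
x^4 + 2*x^2*y^2 + y^4 - x^2 - y^2 + 2*z^2 - 1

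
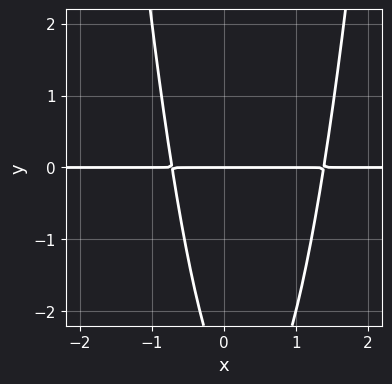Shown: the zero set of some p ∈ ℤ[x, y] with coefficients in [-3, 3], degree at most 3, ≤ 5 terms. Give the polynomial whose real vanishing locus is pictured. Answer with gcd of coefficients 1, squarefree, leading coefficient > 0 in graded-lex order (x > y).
First, the degree is 3 — the shape is more complex than any degree-2 curve.
Then, reading off the gridlines: every point of the x-axis in the box is on the curve; it crosses the y-axis at the gridline y = 0.
Finally, these observations pin down the coefficients.

3*x^2*y - 2*x*y - y^2 - 3*y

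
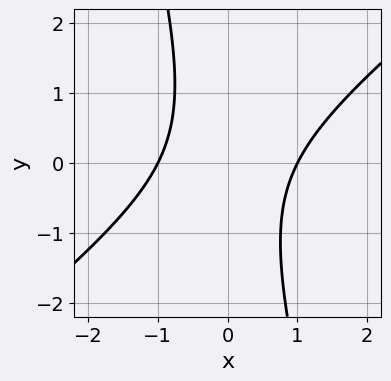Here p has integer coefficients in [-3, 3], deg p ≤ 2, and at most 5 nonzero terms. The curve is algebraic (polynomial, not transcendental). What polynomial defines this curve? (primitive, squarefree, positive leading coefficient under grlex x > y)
The degree is 2 — no degree-1 curve has this shape.
Against the integer gridlines: among the integer gridlines, it crosses the x-axis at x ∈ {-1, 1}; it misses every integer gridline on the y-axis.
Solving for integer coefficients yields p as stated.

3*x^2 - 3*x*y - y^2 - 3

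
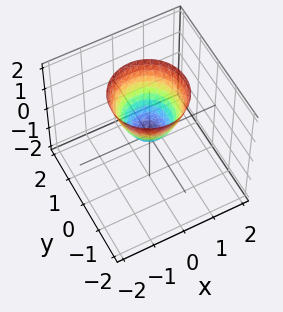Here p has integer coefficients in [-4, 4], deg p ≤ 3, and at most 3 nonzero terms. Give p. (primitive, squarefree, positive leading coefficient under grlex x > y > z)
1. deg p = 2. A paraboloid; a quadric.
2. Symmetry: the z-axis is an axis of rotation, so x and y enter only as x² + y².
3. Against the integer gridlines: one x-axis crossing is at x = 0; it crosses the z-axis at the gridline z = 0; a circular section at z = 1 has radius between 0 and 1; it meets the y-axis at y = 0 (among the integer gridlines).
4. Together with the visible shape, these determine p as stated.

3*x^2 + 3*y^2 - 2*z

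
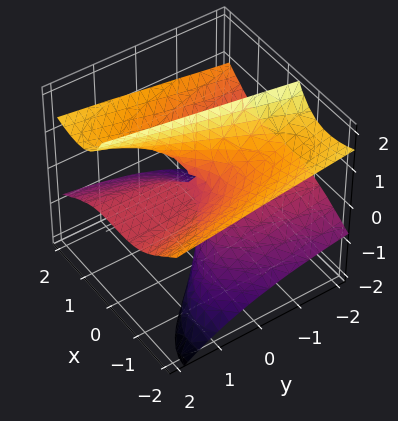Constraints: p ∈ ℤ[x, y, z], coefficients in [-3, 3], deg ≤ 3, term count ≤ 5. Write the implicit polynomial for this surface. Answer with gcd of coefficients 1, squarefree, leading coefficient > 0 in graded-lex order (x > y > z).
(a) Degree: no degree-2 surface has this shape, so deg p = 3.
(b) Reading off the gridlines: it meets the x-axis at x = 0 (among the integer gridlines); the visible z-axis segment lies entirely on the surface; every point of the y-axis in the box is on the surface.
(c) Together with the visible shape, these determine p as stated.

x^3 - 3*x*z^2 - y*z^2 + 3*y*z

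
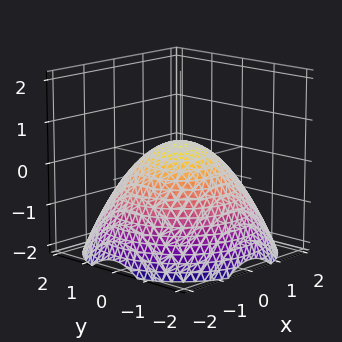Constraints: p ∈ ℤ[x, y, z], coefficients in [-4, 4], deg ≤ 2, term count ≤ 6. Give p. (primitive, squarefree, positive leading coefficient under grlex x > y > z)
x^2 + y^2 + 2*z - 1

1. Degree: no degree-1 surface has this shape, so deg p = 2.
2. Symmetry: every cross-section ⟂ z is a circle, so x, y appear only via x² + y².
3. From the visible intercepts: among the integer gridlines, it crosses the y-axis at y ∈ {-1, 1}; the x-axis gridline crossings are at x ∈ {-1, 1}; a circular section at z = -1 has radius between 1 and 2.
4. Solving for integer coefficients yields p as stated.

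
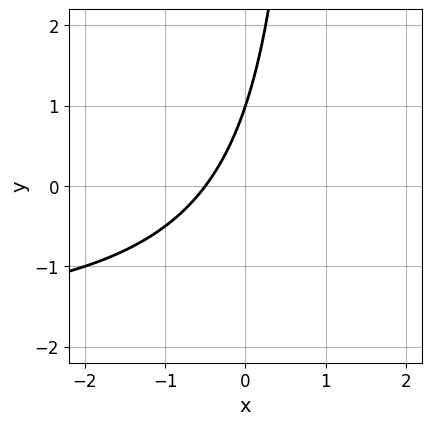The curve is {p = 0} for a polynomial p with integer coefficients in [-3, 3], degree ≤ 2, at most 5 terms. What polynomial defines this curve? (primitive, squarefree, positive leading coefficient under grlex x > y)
First, deg p = 2.
Then, against the integer gridlines: it crosses the y-axis at the gridline y = 1.
Finally, solving for integer coefficients yields p as stated.

x*y + 2*x - y + 1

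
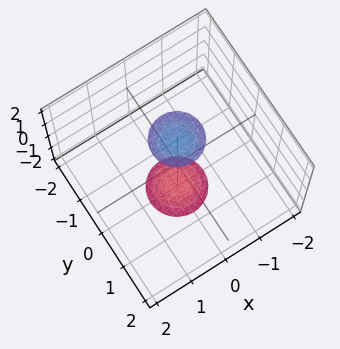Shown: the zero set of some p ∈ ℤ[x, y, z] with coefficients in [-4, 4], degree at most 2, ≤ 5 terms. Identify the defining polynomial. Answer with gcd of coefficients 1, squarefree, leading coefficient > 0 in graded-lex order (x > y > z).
There are 2 components.
Degree: two separate bowl-shaped sheets opening away from each other; a quadric, so deg p = 2.
Symmetries: mirror symmetry z ↦ −z ⇒ only even powers of z; rotational symmetry about the z-axis ⇒ p depends on x, y only through x² + y².
Checking where it meets the axes: a circular section at z = 2 has radius between 0 and 1; it misses every integer gridline on the y-axis; no x-intercept at any integer in the box.
Fitting integer coefficients to these (and the overall shape) gives p.

3*x^2 + 3*y^2 - z^2 + 3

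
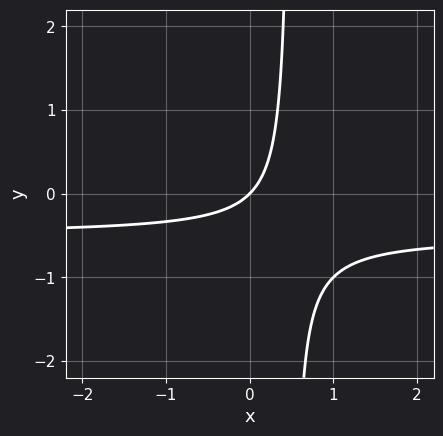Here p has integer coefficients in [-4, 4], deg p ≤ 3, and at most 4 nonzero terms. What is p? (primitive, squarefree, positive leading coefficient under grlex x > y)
2*x*y + x - y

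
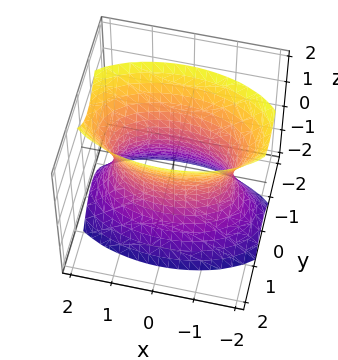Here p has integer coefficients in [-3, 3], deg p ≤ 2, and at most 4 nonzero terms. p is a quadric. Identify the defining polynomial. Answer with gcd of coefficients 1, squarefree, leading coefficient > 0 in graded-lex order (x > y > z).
x^2 + 3*y^2 - z^2 - 2

First, degree: one connected sheet with a waist; a quadric, so deg p = 2.
Next, symmetries: mirror symmetry z ↦ −z ⇒ only even powers of z; mirror symmetry x ↦ −x ⇒ only even powers of x; the y ↦ −y reflection is a symmetry, so y appears only in even powers.
Next, observable constraints: the surface avoids every integer z-axis point in the box.
Finally, solving for integer coefficients yields p as stated.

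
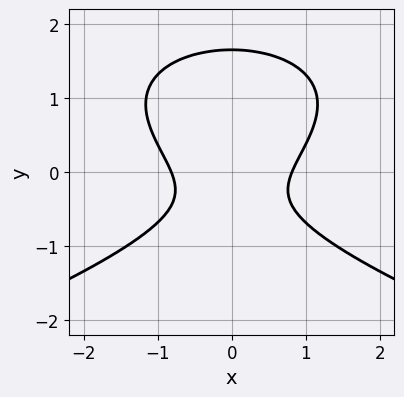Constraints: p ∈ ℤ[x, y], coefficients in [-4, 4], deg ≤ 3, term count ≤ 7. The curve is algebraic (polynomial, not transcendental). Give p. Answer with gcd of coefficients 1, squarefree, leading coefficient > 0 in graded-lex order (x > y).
1. Degree: the shape is more complex than any degree-2 curve, so deg p = 3.
2. Symmetries: it's symmetric under x → −x, forcing even powers of x.
3. Matching integer coefficients to the picture gives p.

3*y^3 + 3*x^2 - 3*y^2 - 2*y - 2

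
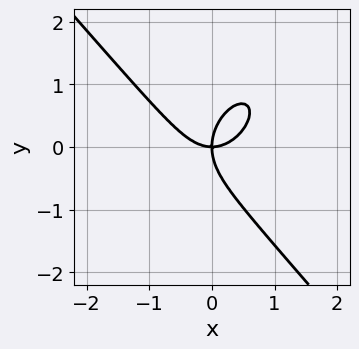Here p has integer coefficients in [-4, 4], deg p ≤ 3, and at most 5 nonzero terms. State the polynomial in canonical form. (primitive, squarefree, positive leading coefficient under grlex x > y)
(a) Degree: a generic line meets the curve in up to 3 points, so deg p = 3.
(b) From the axis intercepts and sections: one x-axis crossing is at x = 0; it crosses the y-axis at the gridline y = 0.
(c) Putting this together gives p.

3*x^3 + 2*y^3 - 3*x*y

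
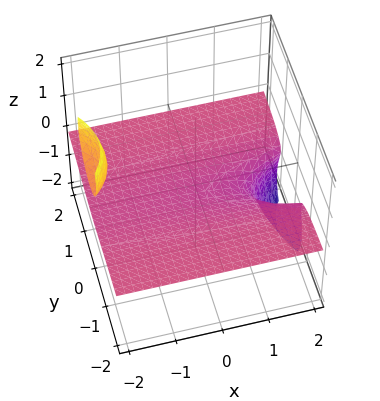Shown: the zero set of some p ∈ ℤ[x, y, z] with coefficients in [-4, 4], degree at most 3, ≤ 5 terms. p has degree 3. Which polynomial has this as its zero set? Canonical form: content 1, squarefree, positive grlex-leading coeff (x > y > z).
3*x*z^2 + 3*y^2*z + 2*z^3 + 3*z + 1

1. There are 2 components.
2. The degree is 3 — a generic line meets the surface in up to 3 points.
3. Observable constraints: no y-intercept at any integer in the box; it misses every integer gridline on the x-axis.
4. The integer polynomial consistent with all of this is the stated p.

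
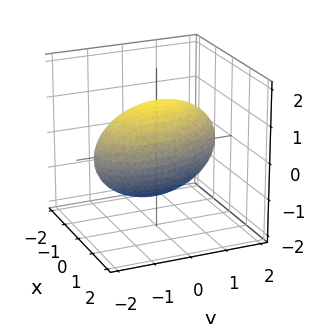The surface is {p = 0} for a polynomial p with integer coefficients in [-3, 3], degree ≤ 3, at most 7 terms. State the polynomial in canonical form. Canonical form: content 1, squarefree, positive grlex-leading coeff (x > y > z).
2*x^2 + x*y + y^2 + 2*z^2 - 3

1. deg p = 2. A generic line meets the surface in up to 2 points.
2. The integer polynomial consistent with all of this is the stated p.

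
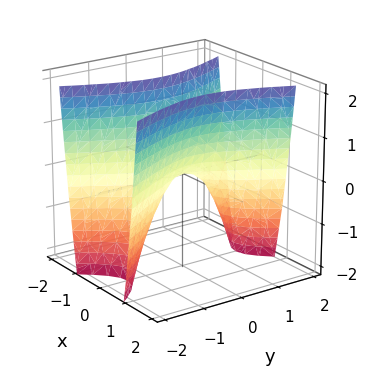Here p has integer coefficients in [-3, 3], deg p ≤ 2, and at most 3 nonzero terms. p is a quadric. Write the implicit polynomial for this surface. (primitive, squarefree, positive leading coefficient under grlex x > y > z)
(a) Degree: a saddle surface; a quadric, so deg p = 2.
(b) Symmetries: the y ↦ −y reflection is a symmetry, so y appears only in even powers; it's symmetric under x → −x, forcing even powers of x.
(c) From the axis intercepts and sections: one x-axis crossing is at x = 0; it meets the z-axis at z = 0 (among the integer gridlines).
(d) Solving for integer coefficients yields p as stated.

3*x^2 - y^2 - z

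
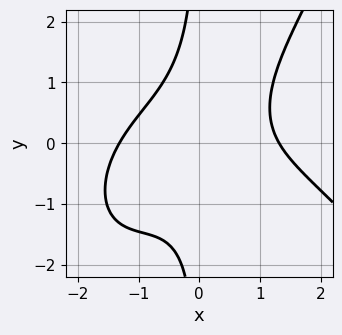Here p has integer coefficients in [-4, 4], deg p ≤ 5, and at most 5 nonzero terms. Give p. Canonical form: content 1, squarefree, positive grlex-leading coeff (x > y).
1. Degree: no degree-3 curve has this shape, so deg p = 4.
2. Against the integer gridlines: no y-intercept at any integer in the box.
3. Together with the visible shape, these determine p as stated.

x^4 + 3*x^2*y - 3*x*y^2 - 3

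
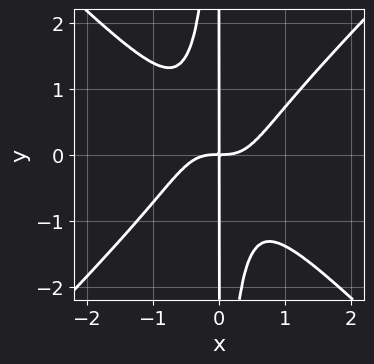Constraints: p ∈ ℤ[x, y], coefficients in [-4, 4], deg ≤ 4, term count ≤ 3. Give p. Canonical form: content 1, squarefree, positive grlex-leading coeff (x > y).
3*x^4 - 3*x^2*y^2 - 2*x*y

(a) deg p = 4. No degree-3 curve has this shape.
(b) Reading off the gridlines: the visible y-axis segment lies entirely on the curve.
(c) Matching integer coefficients to the picture gives p.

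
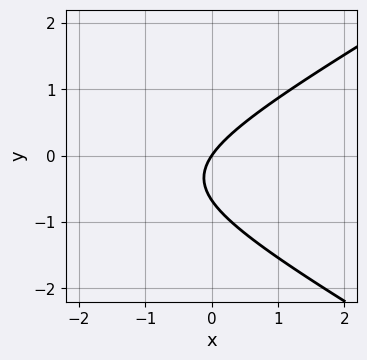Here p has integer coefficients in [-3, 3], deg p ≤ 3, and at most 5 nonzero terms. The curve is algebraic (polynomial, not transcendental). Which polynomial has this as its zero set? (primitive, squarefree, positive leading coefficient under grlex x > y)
x^2 - 3*y^2 + 3*x - 2*y

First, the degree is 2 — the shape is more complex than any degree-1 curve.
Then, reading off the gridlines: it meets the x-axis at x = 0 (among the integer gridlines); one y-axis crossing is at y = 0.
Finally, together with the visible shape, these determine p as stated.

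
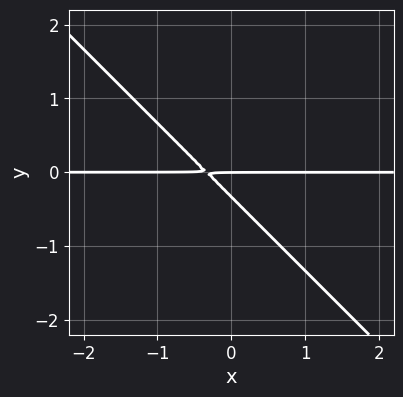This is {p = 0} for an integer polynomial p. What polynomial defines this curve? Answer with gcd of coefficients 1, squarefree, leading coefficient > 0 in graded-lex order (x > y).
First, the degree is 2 — the shape is more complex than any degree-1 curve.
Then, reading off the gridlines: it meets the y-axis at y = 0 (among the integer gridlines); the visible x-axis segment lies entirely on the curve.
Finally, putting this together gives p.

3*x*y + 3*y^2 + y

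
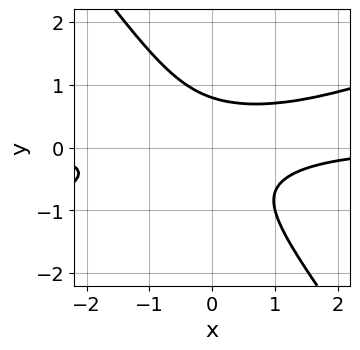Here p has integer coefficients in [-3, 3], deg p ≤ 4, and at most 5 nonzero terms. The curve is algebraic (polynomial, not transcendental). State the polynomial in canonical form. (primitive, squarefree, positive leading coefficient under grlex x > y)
(a) The degree is 3 — the shape is more complex than any degree-2 curve.
(b) Observable constraints: it misses every integer gridline on the x-axis.
(c) The integer polynomial consistent with all of this is the stated p.

x^2*y - 2*x*y^2 - 2*y^3 + 1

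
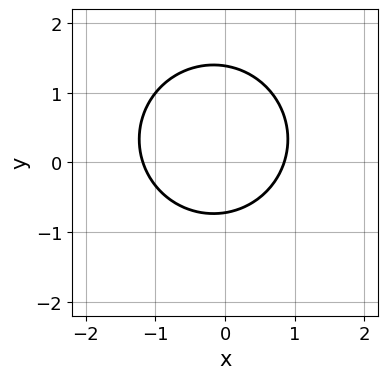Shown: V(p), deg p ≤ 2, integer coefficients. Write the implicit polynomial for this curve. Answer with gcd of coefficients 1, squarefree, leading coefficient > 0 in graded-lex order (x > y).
3*x^2 + 3*y^2 + x - 2*y - 3

(a) deg p = 2. A generic line meets the curve in up to 2 points.
(b) Solving for integer coefficients yields p as stated.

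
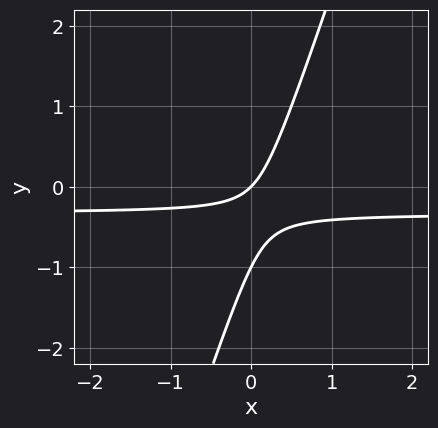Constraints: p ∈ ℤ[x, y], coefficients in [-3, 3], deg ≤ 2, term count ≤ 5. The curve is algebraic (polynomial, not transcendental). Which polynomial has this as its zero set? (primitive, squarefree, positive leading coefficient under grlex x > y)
3*x*y - y^2 + x - y

(a) deg p = 2.
(b) Observable constraints: the y-axis gridline crossings are at y ∈ {-1, 0}; it meets the x-axis at x = 0 (among the integer gridlines).
(c) Solving for integer coefficients yields p as stated.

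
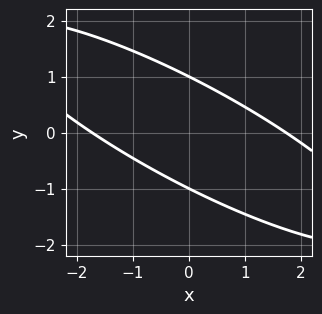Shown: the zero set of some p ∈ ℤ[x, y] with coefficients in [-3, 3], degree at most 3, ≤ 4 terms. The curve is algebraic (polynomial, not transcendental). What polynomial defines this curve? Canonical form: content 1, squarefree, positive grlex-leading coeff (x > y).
1. deg p = 2. The shape is more complex than any degree-1 curve.
2. Reading off the gridlines: among the integer gridlines, it crosses the y-axis at y ∈ {-1, 1}.
3. Solving for integer coefficients yields p as stated.

x^2 + 3*x*y + 3*y^2 - 3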